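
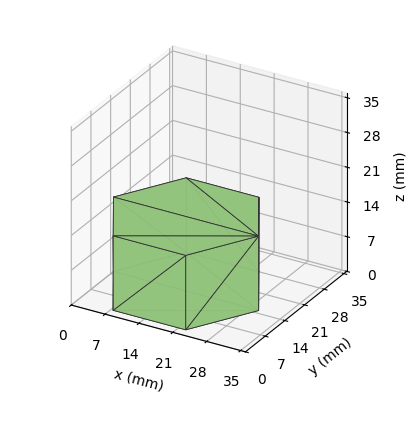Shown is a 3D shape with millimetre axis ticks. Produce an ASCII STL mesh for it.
Reading the render: the shape is a regular 6-sided prism (a cylinder approximated with 6 flat sides), circumscribed radius ≈ 15 mm, height ≈ 15 mm (dimensions read to the nearest mm from the axis ticks). For the STL, each face is triangulated and given an outward normal.

solid part
  facet normal 0.0000 0.0000 -1.0000
    outer loop
      vertex 7.500 27.990 0.000
      vertex 22.500 27.990 0.000
      vertex 30.000 15.000 0.000
    endloop
  endfacet
  facet normal 0.0000 0.0000 -1.0000
    outer loop
      vertex 0.000 15.000 0.000
      vertex 7.500 27.990 0.000
      vertex 30.000 15.000 0.000
    endloop
  endfacet
  facet normal 0.0000 0.0000 -1.0000
    outer loop
      vertex 7.500 2.010 0.000
      vertex 0.000 15.000 0.000
      vertex 30.000 15.000 0.000
    endloop
  endfacet
  facet normal 0.0000 0.0000 -1.0000
    outer loop
      vertex 22.500 2.010 0.000
      vertex 7.500 2.010 0.000
      vertex 30.000 15.000 0.000
    endloop
  endfacet
  facet normal 0.0000 0.0000 1.0000
    outer loop
      vertex 30.000 15.000 15.000
      vertex 22.500 27.990 15.000
      vertex 7.500 27.990 15.000
    endloop
  endfacet
  facet normal 0.0000 0.0000 1.0000
    outer loop
      vertex 30.000 15.000 15.000
      vertex 7.500 27.990 15.000
      vertex 0.000 15.000 15.000
    endloop
  endfacet
  facet normal 0.0000 0.0000 1.0000
    outer loop
      vertex 30.000 15.000 15.000
      vertex 0.000 15.000 15.000
      vertex 7.500 2.010 15.000
    endloop
  endfacet
  facet normal 0.0000 0.0000 1.0000
    outer loop
      vertex 30.000 15.000 15.000
      vertex 7.500 2.010 15.000
      vertex 22.500 2.010 15.000
    endloop
  endfacet
  facet normal 0.8660 0.5000 0.0000
    outer loop
      vertex 30.000 15.000 0.000
      vertex 22.500 27.990 0.000
      vertex 22.500 27.990 15.000
    endloop
  endfacet
  facet normal 0.8660 0.5000 0.0000
    outer loop
      vertex 30.000 15.000 0.000
      vertex 22.500 27.990 15.000
      vertex 30.000 15.000 15.000
    endloop
  endfacet
  facet normal 0.0000 1.0000 0.0000
    outer loop
      vertex 22.500 27.990 0.000
      vertex 7.500 27.990 0.000
      vertex 7.500 27.990 15.000
    endloop
  endfacet
  facet normal 0.0000 1.0000 0.0000
    outer loop
      vertex 22.500 27.990 0.000
      vertex 7.500 27.990 15.000
      vertex 22.500 27.990 15.000
    endloop
  endfacet
  facet normal -0.8660 0.5000 0.0000
    outer loop
      vertex 7.500 27.990 0.000
      vertex 0.000 15.000 0.000
      vertex 0.000 15.000 15.000
    endloop
  endfacet
  facet normal -0.8660 0.5000 0.0000
    outer loop
      vertex 7.500 27.990 0.000
      vertex 0.000 15.000 15.000
      vertex 7.500 27.990 15.000
    endloop
  endfacet
  facet normal -0.8660 -0.5000 0.0000
    outer loop
      vertex 0.000 15.000 0.000
      vertex 7.500 2.010 0.000
      vertex 7.500 2.010 15.000
    endloop
  endfacet
  facet normal -0.8660 -0.5000 0.0000
    outer loop
      vertex 0.000 15.000 0.000
      vertex 7.500 2.010 15.000
      vertex 0.000 15.000 15.000
    endloop
  endfacet
  facet normal 0.0000 -1.0000 0.0000
    outer loop
      vertex 7.500 2.010 0.000
      vertex 22.500 2.010 0.000
      vertex 22.500 2.010 15.000
    endloop
  endfacet
  facet normal 0.0000 -1.0000 0.0000
    outer loop
      vertex 7.500 2.010 0.000
      vertex 22.500 2.010 15.000
      vertex 7.500 2.010 15.000
    endloop
  endfacet
  facet normal 0.8660 -0.5000 0.0000
    outer loop
      vertex 22.500 2.010 0.000
      vertex 30.000 15.000 0.000
      vertex 30.000 15.000 15.000
    endloop
  endfacet
  facet normal 0.8660 -0.5000 0.0000
    outer loop
      vertex 22.500 2.010 0.000
      vertex 30.000 15.000 15.000
      vertex 22.500 2.010 15.000
    endloop
  endfacet
endsolid part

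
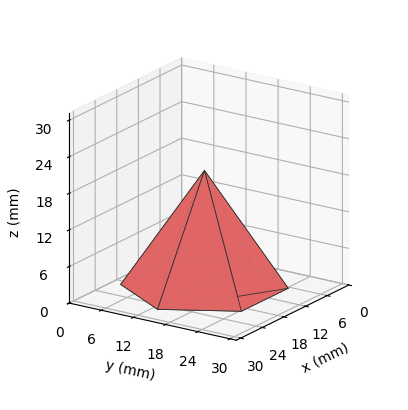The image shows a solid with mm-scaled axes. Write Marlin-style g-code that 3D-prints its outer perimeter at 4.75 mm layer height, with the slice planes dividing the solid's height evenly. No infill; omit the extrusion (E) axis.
Reading the render: the shape is a regular 6-sided pyramid, base circumscribed radius ≈ 13 mm, apex at z ≈ 19 mm (dimensions read to the nearest mm from the axis ticks). For the g-code, the solid's height is divided into equal slices at the stated Δz and each level perimeter traced with G1 moves after a G0 lift.

; perimeter-only toolpath
G21 ; units = mm
G90 ; absolute positioning
G28 ; home
; layer 1
G0 Z4.75
G0 X22.75 Y13.00
G1 X17.88 Y21.45
G1 X8.12 Y21.45
G1 X3.25 Y13.00
G1 X8.12 Y4.55
G1 X17.88 Y4.55
G1 X22.75 Y13.00
; layer 2
G0 Z9.50
G0 X19.50 Y13.00
G1 X16.25 Y18.63
G1 X9.75 Y18.63
G1 X6.50 Y13.00
G1 X9.75 Y7.37
G1 X16.25 Y7.37
G1 X19.50 Y13.00
; layer 3
G0 Z14.25
G0 X16.25 Y13.00
G1 X14.62 Y15.82
G1 X11.38 Y15.82
G1 X9.75 Y13.00
G1 X11.38 Y10.19
G1 X14.62 Y10.19
G1 X16.25 Y13.00
M2 ; end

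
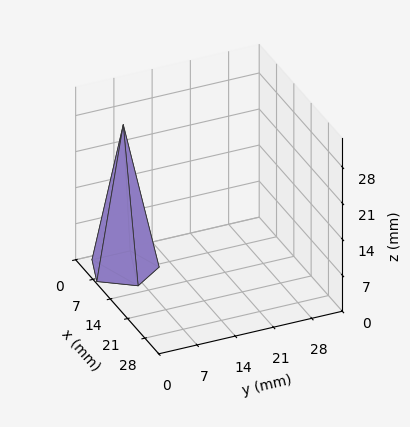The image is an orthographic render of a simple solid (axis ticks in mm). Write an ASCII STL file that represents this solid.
Reading the render: the shape is a regular 5-sided pyramid, base circumscribed radius ≈ 6 mm, apex at z ≈ 28 mm (dimensions read to the nearest mm from the axis ticks). For the STL, each face is triangulated and given an outward normal.

solid part
  facet normal 0.0000 0.0000 -1.0000
    outer loop
      vertex 1.1 9.5 0.0
      vertex 7.9 11.7 0.0
      vertex 12.0 6.0 0.0
    endloop
  endfacet
  facet normal 0.0000 0.0000 -1.0000
    outer loop
      vertex 1.1 2.5 0.0
      vertex 1.1 9.5 0.0
      vertex 12.0 6.0 0.0
    endloop
  endfacet
  facet normal 0.0000 0.0000 -1.0000
    outer loop
      vertex 7.9 0.3 0.0
      vertex 1.1 2.5 0.0
      vertex 12.0 6.0 0.0
    endloop
  endfacet
  facet normal 0.7998 0.5753 0.1714
    outer loop
      vertex 12.0 6.0 0.0
      vertex 7.9 11.7 0.0
      vertex 6.0 6.0 28.0
    endloop
  endfacet
  facet normal -0.3033 0.9376 0.1703
    outer loop
      vertex 7.9 11.7 0.0
      vertex 1.1 9.5 0.0
      vertex 6.0 6.0 28.0
    endloop
  endfacet
  facet normal -0.9850 0.0000 0.1724
    outer loop
      vertex 1.1 9.5 0.0
      vertex 1.1 2.5 0.0
      vertex 6.0 6.0 28.0
    endloop
  endfacet
  facet normal -0.3033 -0.9376 0.1703
    outer loop
      vertex 1.1 2.5 0.0
      vertex 7.9 0.3 0.0
      vertex 6.0 6.0 28.0
    endloop
  endfacet
  facet normal 0.7998 -0.5753 0.1714
    outer loop
      vertex 7.9 0.3 0.0
      vertex 12.0 6.0 0.0
      vertex 6.0 6.0 28.0
    endloop
  endfacet
endsolid part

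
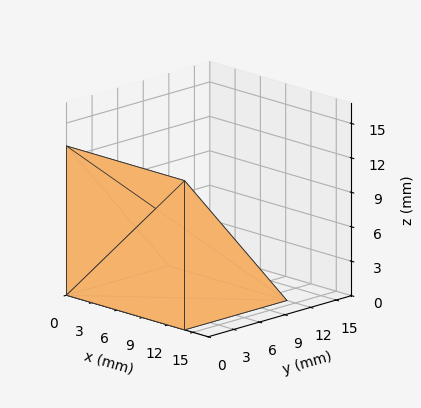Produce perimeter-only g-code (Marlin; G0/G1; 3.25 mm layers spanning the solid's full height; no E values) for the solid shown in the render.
Reading the render: the shape is a wedge (ramp): 14 × 12 mm base, rising to 13 mm along the y=0 edge and sloping linearly to z=0 at y=12 (dimensions read to the nearest mm from the axis ticks). For the g-code, the solid's height is divided into equal slices at the stated Δz and each level perimeter traced with G1 moves after a G0 lift.

; perimeter-only toolpath
G21 ; units = mm
G90 ; absolute positioning
G28 ; home
; layer 1
G0 Z3.25
G0 X0.00 Y0.00
G1 X14.00 Y0.00
G1 X14.00 Y9.00
G1 X0.00 Y9.00
G1 X0.00 Y0.00
; layer 2
G0 Z6.50
G0 X0.00 Y0.00
G1 X14.00 Y0.00
G1 X14.00 Y6.00
G1 X0.00 Y6.00
G1 X0.00 Y0.00
; layer 3
G0 Z9.75
G0 X0.00 Y0.00
G1 X14.00 Y0.00
G1 X14.00 Y3.00
G1 X0.00 Y3.00
G1 X0.00 Y0.00
M2 ; end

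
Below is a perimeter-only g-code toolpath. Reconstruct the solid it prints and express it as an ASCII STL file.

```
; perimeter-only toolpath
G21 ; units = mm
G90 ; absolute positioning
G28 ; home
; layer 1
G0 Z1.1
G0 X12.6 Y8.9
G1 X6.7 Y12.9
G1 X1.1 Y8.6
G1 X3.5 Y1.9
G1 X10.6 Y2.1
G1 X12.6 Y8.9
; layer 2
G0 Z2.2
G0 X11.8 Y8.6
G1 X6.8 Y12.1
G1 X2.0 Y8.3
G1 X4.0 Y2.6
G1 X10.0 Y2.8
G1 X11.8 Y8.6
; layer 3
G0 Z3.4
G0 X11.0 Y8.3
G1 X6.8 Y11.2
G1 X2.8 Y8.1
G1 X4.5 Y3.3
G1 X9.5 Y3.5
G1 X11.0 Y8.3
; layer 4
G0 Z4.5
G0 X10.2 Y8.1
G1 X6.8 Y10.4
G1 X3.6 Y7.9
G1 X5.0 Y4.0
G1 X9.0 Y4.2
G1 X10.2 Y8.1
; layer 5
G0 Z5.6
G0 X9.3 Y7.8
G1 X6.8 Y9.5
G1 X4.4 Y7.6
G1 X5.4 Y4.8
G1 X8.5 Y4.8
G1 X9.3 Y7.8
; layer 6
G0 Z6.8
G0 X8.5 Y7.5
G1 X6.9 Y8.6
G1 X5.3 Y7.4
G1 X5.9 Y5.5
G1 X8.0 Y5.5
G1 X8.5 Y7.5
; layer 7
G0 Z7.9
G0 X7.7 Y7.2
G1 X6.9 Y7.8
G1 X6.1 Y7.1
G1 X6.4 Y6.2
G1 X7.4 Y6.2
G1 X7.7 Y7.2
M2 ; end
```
solid part
  facet normal 0.0000 0.0000 -1.0000
    outer loop
      vertex 0.3 8.8 0.0
      vertex 6.7 13.8 0.0
      vertex 13.4 9.2 0.0
    endloop
  endfacet
  facet normal 0.0000 0.0000 -1.0000
    outer loop
      vertex 3.0 1.2 0.0
      vertex 0.3 8.8 0.0
      vertex 13.4 9.2 0.0
    endloop
  endfacet
  facet normal 0.0000 0.0000 -1.0000
    outer loop
      vertex 11.1 1.4 0.0
      vertex 3.0 1.2 0.0
      vertex 13.4 9.2 0.0
    endloop
  endfacet
  facet normal 0.4812 0.7008 0.5266
    outer loop
      vertex 13.4 9.2 0.0
      vertex 6.7 13.8 0.0
      vertex 6.9 6.9 9.0
    endloop
  endfacet
  facet normal -0.5237 0.6704 0.5256
    outer loop
      vertex 6.7 13.8 0.0
      vertex 0.3 8.8 0.0
      vertex 6.9 6.9 9.0
    endloop
  endfacet
  facet normal -0.8007 -0.2845 0.5272
    outer loop
      vertex 0.3 8.8 0.0
      vertex 3.0 1.2 0.0
      vertex 6.9 6.9 9.0
    endloop
  endfacet
  facet normal 0.0210 -0.8487 0.5284
    outer loop
      vertex 3.0 1.2 0.0
      vertex 11.1 1.4 0.0
      vertex 6.9 6.9 9.0
    endloop
  endfacet
  facet normal 0.8150 -0.2403 0.5272
    outer loop
      vertex 11.1 1.4 0.0
      vertex 13.4 9.2 0.0
      vertex 6.9 6.9 9.0
    endloop
  endfacet
endsolid part

The G0 Z moves step by Δz≈1.1 mm. The G1 loops shrink linearly with z, so the solid tapers from its base footprint up to z≈9. Closing with a flat bottom cap and the tapered top and triangulating gives 8 facets — a regular 5-sided pyramid, base circumscribed radius ≈ 6.9 mm, apex at z ≈ 9 mm.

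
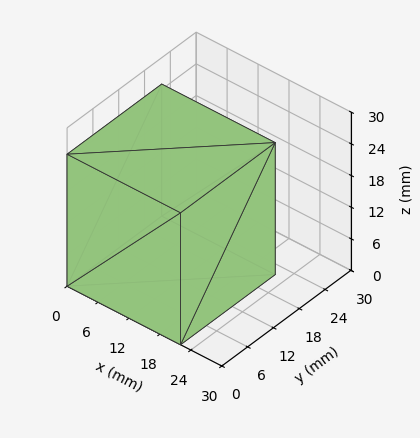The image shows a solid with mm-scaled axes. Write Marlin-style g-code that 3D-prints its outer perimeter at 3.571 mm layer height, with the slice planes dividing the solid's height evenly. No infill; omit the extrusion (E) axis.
Reading the render: the shape is a rectangular box, roughly 22 × 22 mm footprint and 25 mm tall (dimensions read to the nearest mm from the axis ticks). For the g-code, the solid's height is divided into equal slices at the stated Δz and each level perimeter traced with G1 moves after a G0 lift.

; perimeter-only toolpath
G21 ; units = mm
G90 ; absolute positioning
G28 ; home
; layer 1
G0 Z3.571
G0 X0.000 Y0.000
G1 X22.000 Y0.000
G1 X22.000 Y22.000
G1 X0.000 Y22.000
G1 X0.000 Y0.000
; layer 2
G0 Z7.143
G0 X0.000 Y0.000
G1 X22.000 Y0.000
G1 X22.000 Y22.000
G1 X0.000 Y22.000
G1 X0.000 Y0.000
; layer 3
G0 Z10.714
G0 X0.000 Y0.000
G1 X22.000 Y0.000
G1 X22.000 Y22.000
G1 X0.000 Y22.000
G1 X0.000 Y0.000
; layer 4
G0 Z14.286
G0 X0.000 Y0.000
G1 X22.000 Y0.000
G1 X22.000 Y22.000
G1 X0.000 Y22.000
G1 X0.000 Y0.000
; layer 5
G0 Z17.857
G0 X0.000 Y0.000
G1 X22.000 Y0.000
G1 X22.000 Y22.000
G1 X0.000 Y22.000
G1 X0.000 Y0.000
; layer 6
G0 Z21.429
G0 X0.000 Y0.000
G1 X22.000 Y0.000
G1 X22.000 Y22.000
G1 X0.000 Y22.000
G1 X0.000 Y0.000
; layer 7
G0 Z25.000
G0 X0.000 Y0.000
G1 X22.000 Y0.000
G1 X22.000 Y22.000
G1 X0.000 Y22.000
G1 X0.000 Y0.000
M2 ; end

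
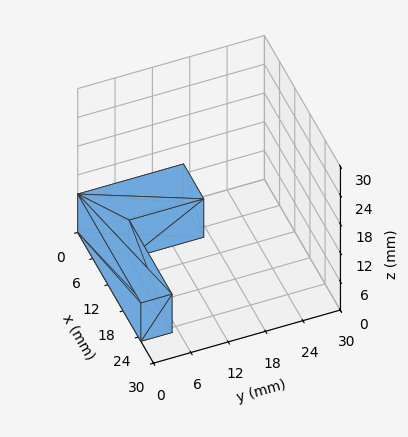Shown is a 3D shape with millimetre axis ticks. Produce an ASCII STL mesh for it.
Reading the render: the shape is an L-shaped prism: outer 25 × 17 mm, arm thicknesses ≈ 5 mm (horizontal) and 8 mm (vertical), extruded 8 mm in z (dimensions read to the nearest mm from the axis ticks). For the STL, each face is triangulated and given an outward normal.

solid part
  facet normal 0.0000 0.0000 -1.0000
    outer loop
      vertex 25.00 5.00 0.00
      vertex 25.00 0.00 0.00
      vertex 0.00 0.00 0.00
    endloop
  endfacet
  facet normal 0.0000 0.0000 -1.0000
    outer loop
      vertex 8.00 5.00 0.00
      vertex 25.00 5.00 0.00
      vertex 0.00 0.00 0.00
    endloop
  endfacet
  facet normal 0.0000 0.0000 -1.0000
    outer loop
      vertex 8.00 17.00 0.00
      vertex 8.00 5.00 0.00
      vertex 0.00 0.00 0.00
    endloop
  endfacet
  facet normal 0.0000 0.0000 -1.0000
    outer loop
      vertex 0.00 17.00 0.00
      vertex 8.00 17.00 0.00
      vertex 0.00 0.00 0.00
    endloop
  endfacet
  facet normal 0.0000 0.0000 1.0000
    outer loop
      vertex 0.00 0.00 8.00
      vertex 25.00 0.00 8.00
      vertex 25.00 5.00 8.00
    endloop
  endfacet
  facet normal 0.0000 0.0000 1.0000
    outer loop
      vertex 0.00 0.00 8.00
      vertex 25.00 5.00 8.00
      vertex 8.00 5.00 8.00
    endloop
  endfacet
  facet normal 0.0000 0.0000 1.0000
    outer loop
      vertex 0.00 0.00 8.00
      vertex 8.00 5.00 8.00
      vertex 8.00 17.00 8.00
    endloop
  endfacet
  facet normal 0.0000 0.0000 1.0000
    outer loop
      vertex 0.00 0.00 8.00
      vertex 8.00 17.00 8.00
      vertex 0.00 17.00 8.00
    endloop
  endfacet
  facet normal 0.0000 -1.0000 0.0000
    outer loop
      vertex 0.00 0.00 0.00
      vertex 25.00 0.00 0.00
      vertex 25.00 0.00 8.00
    endloop
  endfacet
  facet normal 0.0000 -1.0000 0.0000
    outer loop
      vertex 0.00 0.00 0.00
      vertex 25.00 0.00 8.00
      vertex 0.00 0.00 8.00
    endloop
  endfacet
  facet normal 1.0000 0.0000 0.0000
    outer loop
      vertex 25.00 0.00 0.00
      vertex 25.00 5.00 0.00
      vertex 25.00 5.00 8.00
    endloop
  endfacet
  facet normal 1.0000 0.0000 0.0000
    outer loop
      vertex 25.00 0.00 0.00
      vertex 25.00 5.00 8.00
      vertex 25.00 0.00 8.00
    endloop
  endfacet
  facet normal 0.0000 1.0000 0.0000
    outer loop
      vertex 25.00 5.00 0.00
      vertex 8.00 5.00 0.00
      vertex 8.00 5.00 8.00
    endloop
  endfacet
  facet normal 0.0000 1.0000 0.0000
    outer loop
      vertex 25.00 5.00 0.00
      vertex 8.00 5.00 8.00
      vertex 25.00 5.00 8.00
    endloop
  endfacet
  facet normal 1.0000 0.0000 0.0000
    outer loop
      vertex 8.00 5.00 0.00
      vertex 8.00 17.00 0.00
      vertex 8.00 17.00 8.00
    endloop
  endfacet
  facet normal 1.0000 0.0000 0.0000
    outer loop
      vertex 8.00 5.00 0.00
      vertex 8.00 17.00 8.00
      vertex 8.00 5.00 8.00
    endloop
  endfacet
  facet normal 0.0000 1.0000 0.0000
    outer loop
      vertex 8.00 17.00 0.00
      vertex 0.00 17.00 0.00
      vertex 0.00 17.00 8.00
    endloop
  endfacet
  facet normal 0.0000 1.0000 0.0000
    outer loop
      vertex 8.00 17.00 0.00
      vertex 0.00 17.00 8.00
      vertex 8.00 17.00 8.00
    endloop
  endfacet
  facet normal -1.0000 0.0000 0.0000
    outer loop
      vertex 0.00 17.00 0.00
      vertex 0.00 0.00 0.00
      vertex 0.00 0.00 8.00
    endloop
  endfacet
  facet normal -1.0000 0.0000 0.0000
    outer loop
      vertex 0.00 17.00 0.00
      vertex 0.00 0.00 8.00
      vertex 0.00 17.00 8.00
    endloop
  endfacet
endsolid part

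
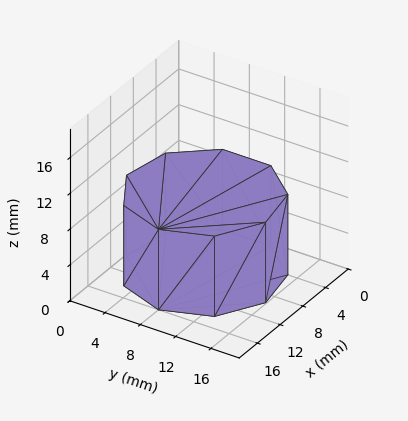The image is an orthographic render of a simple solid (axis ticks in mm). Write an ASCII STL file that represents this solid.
Reading the render: the shape is a regular 9-sided prism (a cylinder approximated with 9 flat sides), circumscribed radius ≈ 8 mm, height ≈ 9 mm (dimensions read to the nearest mm from the axis ticks). For the STL, each face is triangulated and given an outward normal.

solid part
  facet normal 0.0000 0.0000 -1.0000
    outer loop
      vertex 9.39 15.88 0.00
      vertex 14.13 13.14 0.00
      vertex 16.00 8.00 0.00
    endloop
  endfacet
  facet normal 0.0000 0.0000 -1.0000
    outer loop
      vertex 4.00 14.93 0.00
      vertex 9.39 15.88 0.00
      vertex 16.00 8.00 0.00
    endloop
  endfacet
  facet normal 0.0000 0.0000 -1.0000
    outer loop
      vertex 0.48 10.74 0.00
      vertex 4.00 14.93 0.00
      vertex 16.00 8.00 0.00
    endloop
  endfacet
  facet normal 0.0000 0.0000 -1.0000
    outer loop
      vertex 0.48 5.26 0.00
      vertex 0.48 10.74 0.00
      vertex 16.00 8.00 0.00
    endloop
  endfacet
  facet normal 0.0000 0.0000 -1.0000
    outer loop
      vertex 4.00 1.07 0.00
      vertex 0.48 5.26 0.00
      vertex 16.00 8.00 0.00
    endloop
  endfacet
  facet normal 0.0000 0.0000 -1.0000
    outer loop
      vertex 9.39 0.12 0.00
      vertex 4.00 1.07 0.00
      vertex 16.00 8.00 0.00
    endloop
  endfacet
  facet normal 0.0000 0.0000 -1.0000
    outer loop
      vertex 14.13 2.86 0.00
      vertex 9.39 0.12 0.00
      vertex 16.00 8.00 0.00
    endloop
  endfacet
  facet normal 0.0000 0.0000 1.0000
    outer loop
      vertex 16.00 8.00 9.00
      vertex 14.13 13.14 9.00
      vertex 9.39 15.88 9.00
    endloop
  endfacet
  facet normal 0.0000 0.0000 1.0000
    outer loop
      vertex 16.00 8.00 9.00
      vertex 9.39 15.88 9.00
      vertex 4.00 14.93 9.00
    endloop
  endfacet
  facet normal 0.0000 0.0000 1.0000
    outer loop
      vertex 16.00 8.00 9.00
      vertex 4.00 14.93 9.00
      vertex 0.48 10.74 9.00
    endloop
  endfacet
  facet normal 0.0000 0.0000 1.0000
    outer loop
      vertex 16.00 8.00 9.00
      vertex 0.48 10.74 9.00
      vertex 0.48 5.26 9.00
    endloop
  endfacet
  facet normal 0.0000 0.0000 1.0000
    outer loop
      vertex 16.00 8.00 9.00
      vertex 0.48 5.26 9.00
      vertex 4.00 1.07 9.00
    endloop
  endfacet
  facet normal 0.0000 0.0000 1.0000
    outer loop
      vertex 16.00 8.00 9.00
      vertex 4.00 1.07 9.00
      vertex 9.39 0.12 9.00
    endloop
  endfacet
  facet normal 0.0000 0.0000 1.0000
    outer loop
      vertex 16.00 8.00 9.00
      vertex 9.39 0.12 9.00
      vertex 14.13 2.86 9.00
    endloop
  endfacet
  facet normal 0.9397 0.3419 0.0000
    outer loop
      vertex 16.00 8.00 0.00
      vertex 14.13 13.14 0.00
      vertex 14.13 13.14 9.00
    endloop
  endfacet
  facet normal 0.9397 0.3419 0.0000
    outer loop
      vertex 16.00 8.00 0.00
      vertex 14.13 13.14 9.00
      vertex 16.00 8.00 9.00
    endloop
  endfacet
  facet normal 0.5005 0.8658 0.0000
    outer loop
      vertex 14.13 13.14 0.00
      vertex 9.39 15.88 0.00
      vertex 9.39 15.88 9.00
    endloop
  endfacet
  facet normal 0.5005 0.8658 0.0000
    outer loop
      vertex 14.13 13.14 0.00
      vertex 9.39 15.88 9.00
      vertex 14.13 13.14 9.00
    endloop
  endfacet
  facet normal -0.1736 0.9848 0.0000
    outer loop
      vertex 9.39 15.88 0.00
      vertex 4.00 14.93 0.00
      vertex 4.00 14.93 9.00
    endloop
  endfacet
  facet normal -0.1736 0.9848 0.0000
    outer loop
      vertex 9.39 15.88 0.00
      vertex 4.00 14.93 9.00
      vertex 9.39 15.88 9.00
    endloop
  endfacet
  facet normal -0.7657 0.6432 0.0000
    outer loop
      vertex 4.00 14.93 0.00
      vertex 0.48 10.74 0.00
      vertex 0.48 10.74 9.00
    endloop
  endfacet
  facet normal -0.7657 0.6432 0.0000
    outer loop
      vertex 4.00 14.93 0.00
      vertex 0.48 10.74 9.00
      vertex 4.00 14.93 9.00
    endloop
  endfacet
  facet normal -1.0000 0.0000 0.0000
    outer loop
      vertex 0.48 10.74 0.00
      vertex 0.48 5.26 0.00
      vertex 0.48 5.26 9.00
    endloop
  endfacet
  facet normal -1.0000 0.0000 0.0000
    outer loop
      vertex 0.48 10.74 0.00
      vertex 0.48 5.26 9.00
      vertex 0.48 10.74 9.00
    endloop
  endfacet
  facet normal -0.7657 -0.6432 0.0000
    outer loop
      vertex 0.48 5.26 0.00
      vertex 4.00 1.07 0.00
      vertex 4.00 1.07 9.00
    endloop
  endfacet
  facet normal -0.7657 -0.6432 0.0000
    outer loop
      vertex 0.48 5.26 0.00
      vertex 4.00 1.07 9.00
      vertex 0.48 5.26 9.00
    endloop
  endfacet
  facet normal -0.1736 -0.9848 0.0000
    outer loop
      vertex 4.00 1.07 0.00
      vertex 9.39 0.12 0.00
      vertex 9.39 0.12 9.00
    endloop
  endfacet
  facet normal -0.1736 -0.9848 0.0000
    outer loop
      vertex 4.00 1.07 0.00
      vertex 9.39 0.12 9.00
      vertex 4.00 1.07 9.00
    endloop
  endfacet
  facet normal 0.5005 -0.8658 0.0000
    outer loop
      vertex 9.39 0.12 0.00
      vertex 14.13 2.86 0.00
      vertex 14.13 2.86 9.00
    endloop
  endfacet
  facet normal 0.5005 -0.8658 0.0000
    outer loop
      vertex 9.39 0.12 0.00
      vertex 14.13 2.86 9.00
      vertex 9.39 0.12 9.00
    endloop
  endfacet
  facet normal 0.9397 -0.3419 0.0000
    outer loop
      vertex 14.13 2.86 0.00
      vertex 16.00 8.00 0.00
      vertex 16.00 8.00 9.00
    endloop
  endfacet
  facet normal 0.9397 -0.3419 0.0000
    outer loop
      vertex 14.13 2.86 0.00
      vertex 16.00 8.00 9.00
      vertex 14.13 2.86 9.00
    endloop
  endfacet
endsolid part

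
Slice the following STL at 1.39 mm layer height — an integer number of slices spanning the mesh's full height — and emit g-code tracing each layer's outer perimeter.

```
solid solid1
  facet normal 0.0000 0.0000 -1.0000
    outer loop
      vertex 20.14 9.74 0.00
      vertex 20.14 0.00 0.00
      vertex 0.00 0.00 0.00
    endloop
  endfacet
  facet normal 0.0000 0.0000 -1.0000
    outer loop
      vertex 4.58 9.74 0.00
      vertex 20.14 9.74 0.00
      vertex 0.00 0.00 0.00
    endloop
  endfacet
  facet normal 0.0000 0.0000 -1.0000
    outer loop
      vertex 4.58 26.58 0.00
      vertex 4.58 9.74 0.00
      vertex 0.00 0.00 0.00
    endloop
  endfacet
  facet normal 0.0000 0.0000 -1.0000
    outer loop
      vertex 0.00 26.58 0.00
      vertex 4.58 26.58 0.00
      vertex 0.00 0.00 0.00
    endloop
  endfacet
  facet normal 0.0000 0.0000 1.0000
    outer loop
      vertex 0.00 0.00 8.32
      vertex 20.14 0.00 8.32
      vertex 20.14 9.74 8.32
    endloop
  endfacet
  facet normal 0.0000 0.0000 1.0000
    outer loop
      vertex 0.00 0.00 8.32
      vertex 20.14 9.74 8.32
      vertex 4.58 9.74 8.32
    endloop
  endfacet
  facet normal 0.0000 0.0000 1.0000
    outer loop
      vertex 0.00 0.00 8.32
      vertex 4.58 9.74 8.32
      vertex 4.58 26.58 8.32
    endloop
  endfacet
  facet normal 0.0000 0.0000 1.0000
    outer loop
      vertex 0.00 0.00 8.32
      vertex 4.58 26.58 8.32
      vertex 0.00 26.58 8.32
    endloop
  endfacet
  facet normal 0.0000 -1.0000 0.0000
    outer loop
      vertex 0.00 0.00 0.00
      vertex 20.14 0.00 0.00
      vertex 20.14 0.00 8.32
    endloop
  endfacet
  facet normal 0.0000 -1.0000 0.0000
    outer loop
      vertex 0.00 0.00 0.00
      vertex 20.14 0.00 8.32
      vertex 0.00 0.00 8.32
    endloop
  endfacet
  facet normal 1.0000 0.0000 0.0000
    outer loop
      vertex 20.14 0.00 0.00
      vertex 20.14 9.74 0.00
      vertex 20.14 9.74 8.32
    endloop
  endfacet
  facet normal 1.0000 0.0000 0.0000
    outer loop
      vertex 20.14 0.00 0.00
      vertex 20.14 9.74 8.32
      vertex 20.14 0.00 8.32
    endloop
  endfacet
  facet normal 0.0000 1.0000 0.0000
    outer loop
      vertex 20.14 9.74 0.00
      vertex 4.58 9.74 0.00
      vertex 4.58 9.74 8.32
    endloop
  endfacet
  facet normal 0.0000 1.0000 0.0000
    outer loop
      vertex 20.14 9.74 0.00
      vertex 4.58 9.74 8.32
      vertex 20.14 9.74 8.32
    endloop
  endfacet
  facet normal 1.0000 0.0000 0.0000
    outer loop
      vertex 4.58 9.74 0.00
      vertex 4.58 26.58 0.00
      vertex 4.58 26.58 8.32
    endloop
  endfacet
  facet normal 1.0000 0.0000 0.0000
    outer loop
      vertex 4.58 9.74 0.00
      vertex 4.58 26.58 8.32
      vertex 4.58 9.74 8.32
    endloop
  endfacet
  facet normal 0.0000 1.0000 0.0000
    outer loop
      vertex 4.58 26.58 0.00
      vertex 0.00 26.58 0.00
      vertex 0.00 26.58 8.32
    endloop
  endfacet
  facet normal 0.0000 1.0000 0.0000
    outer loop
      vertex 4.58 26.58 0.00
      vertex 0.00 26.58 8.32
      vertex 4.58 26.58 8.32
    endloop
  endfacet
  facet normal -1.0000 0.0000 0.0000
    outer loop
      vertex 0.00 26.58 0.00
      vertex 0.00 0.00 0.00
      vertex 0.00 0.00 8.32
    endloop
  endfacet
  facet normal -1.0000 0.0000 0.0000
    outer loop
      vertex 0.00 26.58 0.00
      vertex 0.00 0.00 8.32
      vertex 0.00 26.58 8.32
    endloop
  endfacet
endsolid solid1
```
; perimeter-only toolpath
G21 ; units = mm
G90 ; absolute positioning
G28 ; home
; layer 1
G0 Z1.39
G0 X0.00 Y0.00
G1 X20.14 Y0.00
G1 X20.14 Y9.74
G1 X4.58 Y9.74
G1 X4.58 Y26.58
G1 X0.00 Y26.58
G1 X0.00 Y0.00
; layer 2
G0 Z2.77
G0 X0.00 Y0.00
G1 X20.14 Y0.00
G1 X20.14 Y9.74
G1 X4.58 Y9.74
G1 X4.58 Y26.58
G1 X0.00 Y26.58
G1 X0.00 Y0.00
; layer 3
G0 Z4.16
G0 X0.00 Y0.00
G1 X20.14 Y0.00
G1 X20.14 Y9.74
G1 X4.58 Y9.74
G1 X4.58 Y26.58
G1 X0.00 Y26.58
G1 X0.00 Y0.00
; layer 4
G0 Z5.55
G0 X0.00 Y0.00
G1 X20.14 Y0.00
G1 X20.14 Y9.74
G1 X4.58 Y9.74
G1 X4.58 Y26.58
G1 X0.00 Y26.58
G1 X0.00 Y0.00
; layer 5
G0 Z6.93
G0 X0.00 Y0.00
G1 X20.14 Y0.00
G1 X20.14 Y9.74
G1 X4.58 Y9.74
G1 X4.58 Y26.58
G1 X0.00 Y26.58
G1 X0.00 Y0.00
; layer 6
G0 Z8.32
G0 X0.00 Y0.00
G1 X20.14 Y0.00
G1 X20.14 Y9.74
G1 X4.58 Y9.74
G1 X4.58 Y26.58
G1 X0.00 Y26.58
G1 X0.00 Y0.00
M2 ; end

The solid is an L-shaped prism: outer 20.1 × 26.6 mm, arm thicknesses ≈ 9.74 mm (horizontal) and 4.58 mm (vertical), extruded 8.32 mm in z. Slicing at Δz = 1.39 mm — 6 equal slices spanning the solid's height, so layer i sits at z = i·h/6 — gives 6 non-empty perimeters. Each is a 6-segment closed polygon; G0 lifts to the layer z and rapids to the start vertex, then G1 traces the edges.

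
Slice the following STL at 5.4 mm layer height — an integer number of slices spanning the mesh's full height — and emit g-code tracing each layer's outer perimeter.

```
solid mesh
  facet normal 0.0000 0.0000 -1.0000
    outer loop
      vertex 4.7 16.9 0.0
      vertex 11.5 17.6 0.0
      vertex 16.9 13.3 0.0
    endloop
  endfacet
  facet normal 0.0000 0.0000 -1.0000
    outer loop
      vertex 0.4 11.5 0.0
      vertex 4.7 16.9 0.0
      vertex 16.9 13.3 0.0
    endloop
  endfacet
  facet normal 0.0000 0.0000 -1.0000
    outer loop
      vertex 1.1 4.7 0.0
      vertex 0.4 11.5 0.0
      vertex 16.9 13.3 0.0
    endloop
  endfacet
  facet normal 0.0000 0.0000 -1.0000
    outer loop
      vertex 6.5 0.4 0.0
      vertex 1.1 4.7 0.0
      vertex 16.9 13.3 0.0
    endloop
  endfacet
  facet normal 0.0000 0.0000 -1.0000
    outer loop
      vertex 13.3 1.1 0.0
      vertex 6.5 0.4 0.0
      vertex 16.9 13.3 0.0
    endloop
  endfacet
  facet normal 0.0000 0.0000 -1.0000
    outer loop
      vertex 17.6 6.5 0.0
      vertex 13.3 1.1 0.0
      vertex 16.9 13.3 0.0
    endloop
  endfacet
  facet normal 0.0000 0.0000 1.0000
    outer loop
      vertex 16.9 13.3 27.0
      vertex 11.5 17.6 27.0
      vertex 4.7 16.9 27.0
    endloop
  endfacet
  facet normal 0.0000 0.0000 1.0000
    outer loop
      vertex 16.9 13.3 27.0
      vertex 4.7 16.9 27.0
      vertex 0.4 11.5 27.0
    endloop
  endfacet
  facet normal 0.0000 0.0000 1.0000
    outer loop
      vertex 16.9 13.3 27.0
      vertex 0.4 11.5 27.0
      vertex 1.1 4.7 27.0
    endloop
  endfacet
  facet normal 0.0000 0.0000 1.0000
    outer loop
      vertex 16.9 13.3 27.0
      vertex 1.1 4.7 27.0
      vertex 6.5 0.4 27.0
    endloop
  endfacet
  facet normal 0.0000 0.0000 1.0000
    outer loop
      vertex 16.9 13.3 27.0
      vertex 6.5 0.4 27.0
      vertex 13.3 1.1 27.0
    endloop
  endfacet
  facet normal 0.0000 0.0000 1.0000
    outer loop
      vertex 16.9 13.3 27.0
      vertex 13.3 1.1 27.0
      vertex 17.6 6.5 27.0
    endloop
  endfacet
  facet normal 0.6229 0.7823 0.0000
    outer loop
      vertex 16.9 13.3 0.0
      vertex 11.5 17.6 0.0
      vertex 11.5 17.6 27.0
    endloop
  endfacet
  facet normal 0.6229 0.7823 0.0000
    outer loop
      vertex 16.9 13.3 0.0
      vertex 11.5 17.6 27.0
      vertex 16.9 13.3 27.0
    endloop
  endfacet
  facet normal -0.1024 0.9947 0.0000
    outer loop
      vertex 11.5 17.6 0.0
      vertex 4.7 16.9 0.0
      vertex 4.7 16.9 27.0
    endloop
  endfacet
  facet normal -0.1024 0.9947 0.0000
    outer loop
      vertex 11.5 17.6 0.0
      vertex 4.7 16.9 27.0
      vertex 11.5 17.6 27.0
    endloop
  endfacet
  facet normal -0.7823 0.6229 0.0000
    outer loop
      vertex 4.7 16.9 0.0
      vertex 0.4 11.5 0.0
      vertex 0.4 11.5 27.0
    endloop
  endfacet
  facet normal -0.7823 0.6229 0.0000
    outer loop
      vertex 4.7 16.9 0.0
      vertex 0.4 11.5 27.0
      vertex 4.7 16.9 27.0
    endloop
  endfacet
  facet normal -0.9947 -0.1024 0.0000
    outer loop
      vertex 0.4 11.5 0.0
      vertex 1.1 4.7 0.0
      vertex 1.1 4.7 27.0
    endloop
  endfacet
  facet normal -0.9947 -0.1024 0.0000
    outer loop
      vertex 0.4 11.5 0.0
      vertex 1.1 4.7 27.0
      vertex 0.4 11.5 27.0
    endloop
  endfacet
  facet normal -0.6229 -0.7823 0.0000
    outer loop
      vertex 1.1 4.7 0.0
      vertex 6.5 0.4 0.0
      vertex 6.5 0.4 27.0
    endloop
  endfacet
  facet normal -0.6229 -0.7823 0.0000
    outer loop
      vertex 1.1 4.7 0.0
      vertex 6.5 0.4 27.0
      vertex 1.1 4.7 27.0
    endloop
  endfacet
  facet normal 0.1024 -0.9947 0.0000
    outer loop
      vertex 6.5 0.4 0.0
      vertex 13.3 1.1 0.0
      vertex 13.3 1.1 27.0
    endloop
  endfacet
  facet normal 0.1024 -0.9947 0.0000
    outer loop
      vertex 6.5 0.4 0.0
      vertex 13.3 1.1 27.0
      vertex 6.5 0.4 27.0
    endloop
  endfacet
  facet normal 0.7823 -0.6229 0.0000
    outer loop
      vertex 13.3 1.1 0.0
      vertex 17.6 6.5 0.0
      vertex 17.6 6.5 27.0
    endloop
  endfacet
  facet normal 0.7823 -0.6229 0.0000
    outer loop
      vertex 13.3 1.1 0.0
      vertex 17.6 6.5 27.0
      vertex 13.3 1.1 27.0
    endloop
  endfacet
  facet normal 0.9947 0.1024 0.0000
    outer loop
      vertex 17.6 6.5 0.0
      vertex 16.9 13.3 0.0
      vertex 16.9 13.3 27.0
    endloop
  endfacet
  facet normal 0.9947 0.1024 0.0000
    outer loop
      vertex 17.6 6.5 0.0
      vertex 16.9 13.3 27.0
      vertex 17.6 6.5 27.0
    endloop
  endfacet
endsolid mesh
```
; perimeter-only toolpath
G21 ; units = mm
G90 ; absolute positioning
G28 ; home
; layer 1
G0 Z5.4
G0 X16.9 Y13.3
G1 X11.5 Y17.6
G1 X4.7 Y16.9
G1 X0.4 Y11.5
G1 X1.1 Y4.7
G1 X6.5 Y0.4
G1 X13.3 Y1.1
G1 X17.6 Y6.5
G1 X16.9 Y13.3
; layer 2
G0 Z10.8
G0 X16.9 Y13.3
G1 X11.5 Y17.6
G1 X4.7 Y16.9
G1 X0.4 Y11.5
G1 X1.1 Y4.7
G1 X6.5 Y0.4
G1 X13.3 Y1.1
G1 X17.6 Y6.5
G1 X16.9 Y13.3
; layer 3
G0 Z16.2
G0 X16.9 Y13.3
G1 X11.5 Y17.6
G1 X4.7 Y16.9
G1 X0.4 Y11.5
G1 X1.1 Y4.7
G1 X6.5 Y0.4
G1 X13.3 Y1.1
G1 X17.6 Y6.5
G1 X16.9 Y13.3
; layer 4
G0 Z21.6
G0 X16.9 Y13.3
G1 X11.5 Y17.6
G1 X4.7 Y16.9
G1 X0.4 Y11.5
G1 X1.1 Y4.7
G1 X6.5 Y0.4
G1 X13.3 Y1.1
G1 X17.6 Y6.5
G1 X16.9 Y13.3
; layer 5
G0 Z27.0
G0 X16.9 Y13.3
G1 X11.5 Y17.6
G1 X4.7 Y16.9
G1 X0.4 Y11.5
G1 X1.1 Y4.7
G1 X6.5 Y0.4
G1 X13.3 Y1.1
G1 X17.6 Y6.5
G1 X16.9 Y13.3
M2 ; end

The solid is a regular 8-sided prism (a cylinder approximated with 8 flat sides), circumscribed radius ≈ 9 mm, height ≈ 27 mm. Slicing at Δz = 5.4 mm — 5 equal slices spanning the solid's height, so layer i sits at z = i·h/5 — gives 5 non-empty perimeters. Each is a 8-segment closed polygon; G0 lifts to the layer z and rapids to the start vertex, then G1 traces the edges.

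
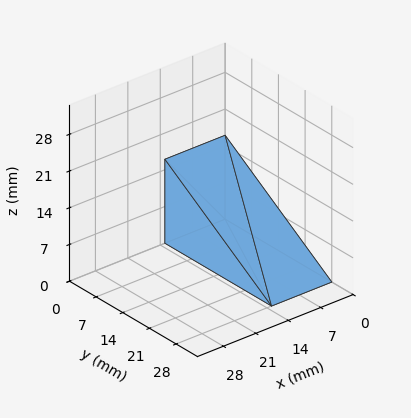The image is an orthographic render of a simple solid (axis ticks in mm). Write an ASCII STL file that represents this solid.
Reading the render: the shape is a wedge (ramp): 13 × 28 mm base, rising to 16 mm along the y=0 edge and sloping linearly to z=0 at y=28 (dimensions read to the nearest mm from the axis ticks). For the STL, each face is triangulated and given an outward normal.

solid part
  facet normal 0.0000 0.0000 -1.0000
    outer loop
      vertex 13.00 28.00 0.00
      vertex 13.00 0.00 0.00
      vertex 0.00 0.00 0.00
    endloop
  endfacet
  facet normal 0.0000 0.0000 -1.0000
    outer loop
      vertex 0.00 28.00 0.00
      vertex 13.00 28.00 0.00
      vertex 0.00 0.00 0.00
    endloop
  endfacet
  facet normal 0.0000 -1.0000 0.0000
    outer loop
      vertex 0.00 0.00 0.00
      vertex 13.00 0.00 0.00
      vertex 13.00 0.00 16.00
    endloop
  endfacet
  facet normal 0.0000 -1.0000 0.0000
    outer loop
      vertex 0.00 0.00 0.00
      vertex 13.00 0.00 16.00
      vertex 0.00 0.00 16.00
    endloop
  endfacet
  facet normal 0.0000 0.4961 0.8682
    outer loop
      vertex 0.00 0.00 16.00
      vertex 13.00 0.00 16.00
      vertex 13.00 28.00 0.00
    endloop
  endfacet
  facet normal 0.0000 0.4961 0.8682
    outer loop
      vertex 0.00 0.00 16.00
      vertex 13.00 28.00 0.00
      vertex 0.00 28.00 0.00
    endloop
  endfacet
  facet normal -1.0000 0.0000 0.0000
    outer loop
      vertex 0.00 0.00 16.00
      vertex 0.00 28.00 0.00
      vertex 0.00 0.00 0.00
    endloop
  endfacet
  facet normal 1.0000 0.0000 0.0000
    outer loop
      vertex 13.00 0.00 0.00
      vertex 13.00 28.00 0.00
      vertex 13.00 0.00 16.00
    endloop
  endfacet
endsolid part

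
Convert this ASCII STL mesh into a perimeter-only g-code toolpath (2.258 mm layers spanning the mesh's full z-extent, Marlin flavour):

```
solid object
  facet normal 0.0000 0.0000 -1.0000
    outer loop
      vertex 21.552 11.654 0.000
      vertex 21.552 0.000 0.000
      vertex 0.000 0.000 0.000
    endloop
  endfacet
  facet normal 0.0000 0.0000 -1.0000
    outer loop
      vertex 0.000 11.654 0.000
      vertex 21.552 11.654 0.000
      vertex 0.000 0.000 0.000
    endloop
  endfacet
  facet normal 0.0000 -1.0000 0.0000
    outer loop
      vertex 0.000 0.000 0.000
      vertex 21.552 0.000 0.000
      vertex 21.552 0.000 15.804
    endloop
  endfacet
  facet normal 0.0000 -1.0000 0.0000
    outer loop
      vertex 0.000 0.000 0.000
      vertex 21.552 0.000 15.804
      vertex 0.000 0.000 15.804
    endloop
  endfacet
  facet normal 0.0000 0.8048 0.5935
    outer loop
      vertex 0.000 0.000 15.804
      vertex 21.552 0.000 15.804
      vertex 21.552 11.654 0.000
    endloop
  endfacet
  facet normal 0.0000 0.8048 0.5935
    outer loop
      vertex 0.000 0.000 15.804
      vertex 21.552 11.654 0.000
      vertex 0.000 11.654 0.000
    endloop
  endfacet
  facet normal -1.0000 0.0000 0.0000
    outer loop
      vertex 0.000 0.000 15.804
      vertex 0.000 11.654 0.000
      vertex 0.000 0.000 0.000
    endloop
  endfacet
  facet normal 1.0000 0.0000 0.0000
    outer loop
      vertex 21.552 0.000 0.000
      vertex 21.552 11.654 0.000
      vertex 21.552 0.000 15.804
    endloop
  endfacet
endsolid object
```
; perimeter-only toolpath
G21 ; units = mm
G90 ; absolute positioning
G28 ; home
; layer 1
G0 Z2.258
G0 X0.000 Y0.000
G1 X21.552 Y0.000
G1 X21.552 Y9.989
G1 X0.000 Y9.989
G1 X0.000 Y0.000
; layer 2
G0 Z4.515
G0 X0.000 Y0.000
G1 X21.552 Y0.000
G1 X21.552 Y8.324
G1 X0.000 Y8.324
G1 X0.000 Y0.000
; layer 3
G0 Z6.773
G0 X0.000 Y0.000
G1 X21.552 Y0.000
G1 X21.552 Y6.659
G1 X0.000 Y6.659
G1 X0.000 Y0.000
; layer 4
G0 Z9.031
G0 X0.000 Y0.000
G1 X21.552 Y0.000
G1 X21.552 Y4.995
G1 X0.000 Y4.995
G1 X0.000 Y0.000
; layer 5
G0 Z11.289
G0 X0.000 Y0.000
G1 X21.552 Y0.000
G1 X21.552 Y3.330
G1 X0.000 Y3.330
G1 X0.000 Y0.000
; layer 6
G0 Z13.546
G0 X0.000 Y0.000
G1 X21.552 Y0.000
G1 X21.552 Y1.665
G1 X0.000 Y1.665
G1 X0.000 Y0.000
M2 ; end

The solid is a wedge (ramp): 21.6 × 11.7 mm base, rising to 15.8 mm along the y=0 edge and sloping linearly to z=0 at y=11.7. Slicing at Δz = 2.258 mm — 7 equal slices spanning the solid's height, so layer i sits at z = i·h/7 — gives 6 non-empty perimeters. Each is a 4-segment closed polygon; G0 lifts to the layer z and rapids to the start vertex, then G1 traces the edges. The cross-section shrinks linearly with z (the slice at the apex is degenerate and omitted).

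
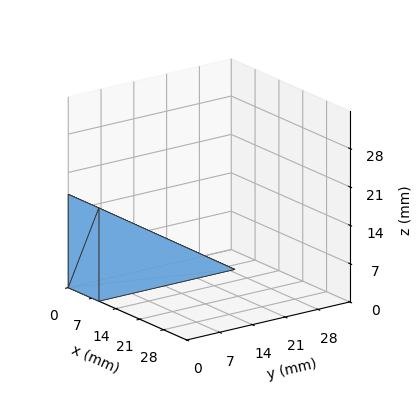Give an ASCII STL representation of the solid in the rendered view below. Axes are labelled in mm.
Reading the render: the shape is a wedge (ramp): 9 × 29 mm base, rising to 17 mm along the y=0 edge and sloping linearly to z=0 at y=29 (dimensions read to the nearest mm from the axis ticks). For the STL, each face is triangulated and given an outward normal.

solid part
  facet normal 0.0000 0.0000 -1.0000
    outer loop
      vertex 9.00 29.00 0.00
      vertex 9.00 0.00 0.00
      vertex 0.00 0.00 0.00
    endloop
  endfacet
  facet normal 0.0000 0.0000 -1.0000
    outer loop
      vertex 0.00 29.00 0.00
      vertex 9.00 29.00 0.00
      vertex 0.00 0.00 0.00
    endloop
  endfacet
  facet normal 0.0000 -1.0000 0.0000
    outer loop
      vertex 0.00 0.00 0.00
      vertex 9.00 0.00 0.00
      vertex 9.00 0.00 17.00
    endloop
  endfacet
  facet normal 0.0000 -1.0000 0.0000
    outer loop
      vertex 0.00 0.00 0.00
      vertex 9.00 0.00 17.00
      vertex 0.00 0.00 17.00
    endloop
  endfacet
  facet normal 0.0000 0.5057 0.8627
    outer loop
      vertex 0.00 0.00 17.00
      vertex 9.00 0.00 17.00
      vertex 9.00 29.00 0.00
    endloop
  endfacet
  facet normal 0.0000 0.5057 0.8627
    outer loop
      vertex 0.00 0.00 17.00
      vertex 9.00 29.00 0.00
      vertex 0.00 29.00 0.00
    endloop
  endfacet
  facet normal -1.0000 0.0000 0.0000
    outer loop
      vertex 0.00 0.00 17.00
      vertex 0.00 29.00 0.00
      vertex 0.00 0.00 0.00
    endloop
  endfacet
  facet normal 1.0000 0.0000 0.0000
    outer loop
      vertex 9.00 0.00 0.00
      vertex 9.00 29.00 0.00
      vertex 9.00 0.00 17.00
    endloop
  endfacet
endsolid part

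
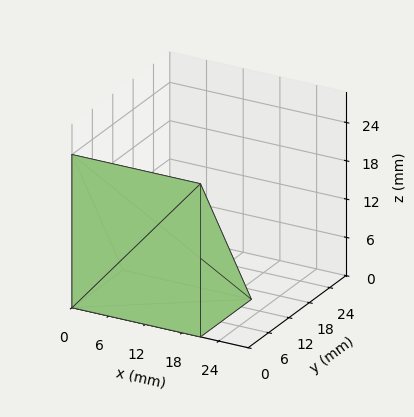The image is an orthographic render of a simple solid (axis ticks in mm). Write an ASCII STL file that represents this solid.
Reading the render: the shape is a wedge (ramp): 21 × 15 mm base, rising to 24 mm along the y=0 edge and sloping linearly to z=0 at y=15 (dimensions read to the nearest mm from the axis ticks). For the STL, each face is triangulated and given an outward normal.

solid part
  facet normal 0.0000 0.0000 -1.0000
    outer loop
      vertex 21.00 15.00 0.00
      vertex 21.00 0.00 0.00
      vertex 0.00 0.00 0.00
    endloop
  endfacet
  facet normal 0.0000 0.0000 -1.0000
    outer loop
      vertex 0.00 15.00 0.00
      vertex 21.00 15.00 0.00
      vertex 0.00 0.00 0.00
    endloop
  endfacet
  facet normal 0.0000 -1.0000 0.0000
    outer loop
      vertex 0.00 0.00 0.00
      vertex 21.00 0.00 0.00
      vertex 21.00 0.00 24.00
    endloop
  endfacet
  facet normal 0.0000 -1.0000 0.0000
    outer loop
      vertex 0.00 0.00 0.00
      vertex 21.00 0.00 24.00
      vertex 0.00 0.00 24.00
    endloop
  endfacet
  facet normal 0.0000 0.8480 0.5300
    outer loop
      vertex 0.00 0.00 24.00
      vertex 21.00 0.00 24.00
      vertex 21.00 15.00 0.00
    endloop
  endfacet
  facet normal 0.0000 0.8480 0.5300
    outer loop
      vertex 0.00 0.00 24.00
      vertex 21.00 15.00 0.00
      vertex 0.00 15.00 0.00
    endloop
  endfacet
  facet normal -1.0000 0.0000 0.0000
    outer loop
      vertex 0.00 0.00 24.00
      vertex 0.00 15.00 0.00
      vertex 0.00 0.00 0.00
    endloop
  endfacet
  facet normal 1.0000 0.0000 0.0000
    outer loop
      vertex 21.00 0.00 0.00
      vertex 21.00 15.00 0.00
      vertex 21.00 0.00 24.00
    endloop
  endfacet
endsolid part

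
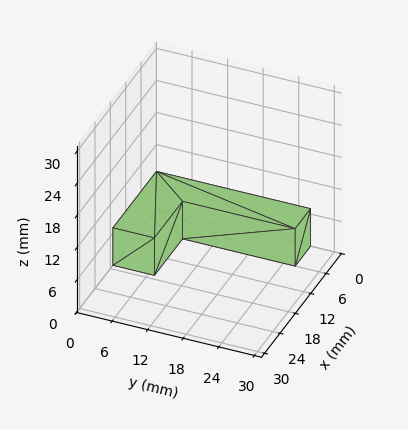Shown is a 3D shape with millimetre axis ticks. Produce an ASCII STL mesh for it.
Reading the render: the shape is an L-shaped prism: outer 17 × 26 mm, arm thicknesses ≈ 7 mm (horizontal) and 6 mm (vertical), extruded 7 mm in z (dimensions read to the nearest mm from the axis ticks). For the STL, each face is triangulated and given an outward normal.

solid part
  facet normal 0.0000 0.0000 -1.0000
    outer loop
      vertex 17.0 7.0 0.0
      vertex 17.0 0.0 0.0
      vertex 0.0 0.0 0.0
    endloop
  endfacet
  facet normal 0.0000 0.0000 -1.0000
    outer loop
      vertex 6.0 7.0 0.0
      vertex 17.0 7.0 0.0
      vertex 0.0 0.0 0.0
    endloop
  endfacet
  facet normal 0.0000 0.0000 -1.0000
    outer loop
      vertex 6.0 26.0 0.0
      vertex 6.0 7.0 0.0
      vertex 0.0 0.0 0.0
    endloop
  endfacet
  facet normal 0.0000 0.0000 -1.0000
    outer loop
      vertex 0.0 26.0 0.0
      vertex 6.0 26.0 0.0
      vertex 0.0 0.0 0.0
    endloop
  endfacet
  facet normal 0.0000 0.0000 1.0000
    outer loop
      vertex 0.0 0.0 7.0
      vertex 17.0 0.0 7.0
      vertex 17.0 7.0 7.0
    endloop
  endfacet
  facet normal 0.0000 0.0000 1.0000
    outer loop
      vertex 0.0 0.0 7.0
      vertex 17.0 7.0 7.0
      vertex 6.0 7.0 7.0
    endloop
  endfacet
  facet normal 0.0000 0.0000 1.0000
    outer loop
      vertex 0.0 0.0 7.0
      vertex 6.0 7.0 7.0
      vertex 6.0 26.0 7.0
    endloop
  endfacet
  facet normal 0.0000 0.0000 1.0000
    outer loop
      vertex 0.0 0.0 7.0
      vertex 6.0 26.0 7.0
      vertex 0.0 26.0 7.0
    endloop
  endfacet
  facet normal 0.0000 -1.0000 0.0000
    outer loop
      vertex 0.0 0.0 0.0
      vertex 17.0 0.0 0.0
      vertex 17.0 0.0 7.0
    endloop
  endfacet
  facet normal 0.0000 -1.0000 0.0000
    outer loop
      vertex 0.0 0.0 0.0
      vertex 17.0 0.0 7.0
      vertex 0.0 0.0 7.0
    endloop
  endfacet
  facet normal 1.0000 0.0000 0.0000
    outer loop
      vertex 17.0 0.0 0.0
      vertex 17.0 7.0 0.0
      vertex 17.0 7.0 7.0
    endloop
  endfacet
  facet normal 1.0000 0.0000 0.0000
    outer loop
      vertex 17.0 0.0 0.0
      vertex 17.0 7.0 7.0
      vertex 17.0 0.0 7.0
    endloop
  endfacet
  facet normal 0.0000 1.0000 0.0000
    outer loop
      vertex 17.0 7.0 0.0
      vertex 6.0 7.0 0.0
      vertex 6.0 7.0 7.0
    endloop
  endfacet
  facet normal 0.0000 1.0000 0.0000
    outer loop
      vertex 17.0 7.0 0.0
      vertex 6.0 7.0 7.0
      vertex 17.0 7.0 7.0
    endloop
  endfacet
  facet normal 1.0000 0.0000 0.0000
    outer loop
      vertex 6.0 7.0 0.0
      vertex 6.0 26.0 0.0
      vertex 6.0 26.0 7.0
    endloop
  endfacet
  facet normal 1.0000 0.0000 0.0000
    outer loop
      vertex 6.0 7.0 0.0
      vertex 6.0 26.0 7.0
      vertex 6.0 7.0 7.0
    endloop
  endfacet
  facet normal 0.0000 1.0000 0.0000
    outer loop
      vertex 6.0 26.0 0.0
      vertex 0.0 26.0 0.0
      vertex 0.0 26.0 7.0
    endloop
  endfacet
  facet normal 0.0000 1.0000 0.0000
    outer loop
      vertex 6.0 26.0 0.0
      vertex 0.0 26.0 7.0
      vertex 6.0 26.0 7.0
    endloop
  endfacet
  facet normal -1.0000 0.0000 0.0000
    outer loop
      vertex 0.0 26.0 0.0
      vertex 0.0 0.0 0.0
      vertex 0.0 0.0 7.0
    endloop
  endfacet
  facet normal -1.0000 0.0000 0.0000
    outer loop
      vertex 0.0 26.0 0.0
      vertex 0.0 0.0 7.0
      vertex 0.0 26.0 7.0
    endloop
  endfacet
endsolid part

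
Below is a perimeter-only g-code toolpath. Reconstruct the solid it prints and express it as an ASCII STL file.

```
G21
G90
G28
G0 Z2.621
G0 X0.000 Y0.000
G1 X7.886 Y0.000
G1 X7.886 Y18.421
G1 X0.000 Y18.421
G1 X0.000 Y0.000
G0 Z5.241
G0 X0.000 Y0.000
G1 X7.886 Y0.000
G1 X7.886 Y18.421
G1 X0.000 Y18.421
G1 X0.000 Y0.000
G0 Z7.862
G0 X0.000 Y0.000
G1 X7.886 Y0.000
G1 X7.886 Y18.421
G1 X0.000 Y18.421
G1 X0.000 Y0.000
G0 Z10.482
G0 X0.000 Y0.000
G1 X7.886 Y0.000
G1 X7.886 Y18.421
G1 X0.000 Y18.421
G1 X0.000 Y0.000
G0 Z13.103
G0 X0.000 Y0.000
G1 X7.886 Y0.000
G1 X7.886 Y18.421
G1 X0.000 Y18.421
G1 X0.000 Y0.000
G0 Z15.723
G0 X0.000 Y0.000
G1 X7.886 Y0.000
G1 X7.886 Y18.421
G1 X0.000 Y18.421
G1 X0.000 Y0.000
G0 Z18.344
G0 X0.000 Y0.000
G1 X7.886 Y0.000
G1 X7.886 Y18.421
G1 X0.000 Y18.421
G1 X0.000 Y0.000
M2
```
solid part
  facet normal 0.0000 0.0000 -1.0000
    outer loop
      vertex 7.886 18.421 0.000
      vertex 7.886 0.000 0.000
      vertex 0.000 0.000 0.000
    endloop
  endfacet
  facet normal 0.0000 0.0000 -1.0000
    outer loop
      vertex 0.000 18.421 0.000
      vertex 7.886 18.421 0.000
      vertex 0.000 0.000 0.000
    endloop
  endfacet
  facet normal 0.0000 0.0000 1.0000
    outer loop
      vertex 0.000 0.000 18.344
      vertex 7.886 0.000 18.344
      vertex 7.886 18.421 18.344
    endloop
  endfacet
  facet normal 0.0000 0.0000 1.0000
    outer loop
      vertex 0.000 0.000 18.344
      vertex 7.886 18.421 18.344
      vertex 0.000 18.421 18.344
    endloop
  endfacet
  facet normal 0.0000 -1.0000 0.0000
    outer loop
      vertex 0.000 0.000 0.000
      vertex 7.886 0.000 0.000
      vertex 7.886 0.000 18.344
    endloop
  endfacet
  facet normal 0.0000 -1.0000 0.0000
    outer loop
      vertex 0.000 0.000 0.000
      vertex 7.886 0.000 18.344
      vertex 0.000 0.000 18.344
    endloop
  endfacet
  facet normal 0.0000 1.0000 0.0000
    outer loop
      vertex 7.886 18.421 18.344
      vertex 7.886 18.421 0.000
      vertex 0.000 18.421 0.000
    endloop
  endfacet
  facet normal 0.0000 1.0000 0.0000
    outer loop
      vertex 0.000 18.421 18.344
      vertex 7.886 18.421 18.344
      vertex 0.000 18.421 0.000
    endloop
  endfacet
  facet normal -1.0000 0.0000 0.0000
    outer loop
      vertex 0.000 18.421 18.344
      vertex 0.000 18.421 0.000
      vertex 0.000 0.000 0.000
    endloop
  endfacet
  facet normal -1.0000 0.0000 0.0000
    outer loop
      vertex 0.000 0.000 18.344
      vertex 0.000 18.421 18.344
      vertex 0.000 0.000 0.000
    endloop
  endfacet
  facet normal 1.0000 0.0000 0.0000
    outer loop
      vertex 7.886 0.000 0.000
      vertex 7.886 18.421 0.000
      vertex 7.886 18.421 18.344
    endloop
  endfacet
  facet normal 1.0000 0.0000 0.0000
    outer loop
      vertex 7.886 0.000 0.000
      vertex 7.886 18.421 18.344
      vertex 7.886 0.000 18.344
    endloop
  endfacet
endsolid part

The G0 Z moves step by Δz≈2.621 mm. Every layer's G1 loop is the same polygon, so the solid is a straight extrusion of it from z=0 to z≈18.3. Closing with flat bottom and top caps and triangulating gives 12 facets — a rectangular box, roughly 7.89 × 18.4 mm footprint and 18.3 mm tall.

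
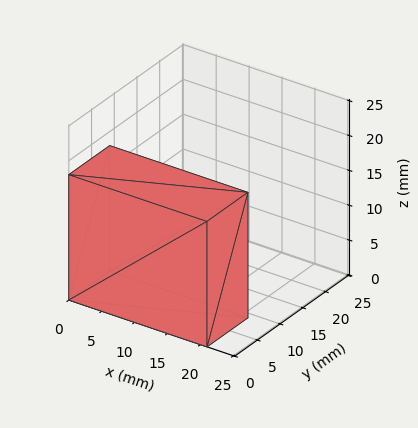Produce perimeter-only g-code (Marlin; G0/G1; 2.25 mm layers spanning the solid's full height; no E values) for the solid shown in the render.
Reading the render: the shape is a rectangular box, roughly 21 × 9 mm footprint and 18 mm tall (dimensions read to the nearest mm from the axis ticks). For the g-code, the solid's height is divided into equal slices at the stated Δz and each level perimeter traced with G1 moves after a G0 lift.

; perimeter-only toolpath
G21 ; units = mm
G90 ; absolute positioning
G28 ; home
; layer 1
G0 Z2.25
G0 X0.00 Y0.00
G1 X21.00 Y0.00
G1 X21.00 Y9.00
G1 X0.00 Y9.00
G1 X0.00 Y0.00
; layer 2
G0 Z4.50
G0 X0.00 Y0.00
G1 X21.00 Y0.00
G1 X21.00 Y9.00
G1 X0.00 Y9.00
G1 X0.00 Y0.00
; layer 3
G0 Z6.75
G0 X0.00 Y0.00
G1 X21.00 Y0.00
G1 X21.00 Y9.00
G1 X0.00 Y9.00
G1 X0.00 Y0.00
; layer 4
G0 Z9.00
G0 X0.00 Y0.00
G1 X21.00 Y0.00
G1 X21.00 Y9.00
G1 X0.00 Y9.00
G1 X0.00 Y0.00
; layer 5
G0 Z11.25
G0 X0.00 Y0.00
G1 X21.00 Y0.00
G1 X21.00 Y9.00
G1 X0.00 Y9.00
G1 X0.00 Y0.00
; layer 6
G0 Z13.50
G0 X0.00 Y0.00
G1 X21.00 Y0.00
G1 X21.00 Y9.00
G1 X0.00 Y9.00
G1 X0.00 Y0.00
; layer 7
G0 Z15.75
G0 X0.00 Y0.00
G1 X21.00 Y0.00
G1 X21.00 Y9.00
G1 X0.00 Y9.00
G1 X0.00 Y0.00
; layer 8
G0 Z18.00
G0 X0.00 Y0.00
G1 X21.00 Y0.00
G1 X21.00 Y9.00
G1 X0.00 Y9.00
G1 X0.00 Y0.00
M2 ; end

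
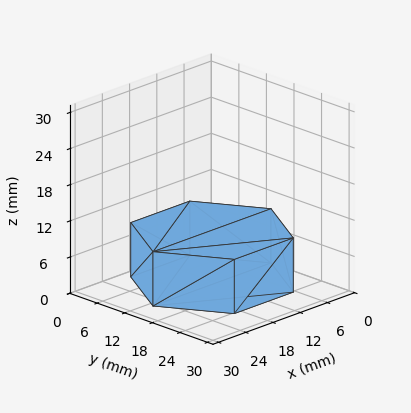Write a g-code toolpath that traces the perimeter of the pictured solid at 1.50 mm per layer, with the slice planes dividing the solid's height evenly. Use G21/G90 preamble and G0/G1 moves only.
Reading the render: the shape is a regular 6-sided prism (a cylinder approximated with 6 flat sides), circumscribed radius ≈ 13 mm, height ≈ 9 mm (dimensions read to the nearest mm from the axis ticks). For the g-code, the solid's height is divided into equal slices at the stated Δz and each level perimeter traced with G1 moves after a G0 lift.

; perimeter-only toolpath
G21 ; units = mm
G90 ; absolute positioning
G28 ; home
; layer 1
G0 Z1.50
G0 X26.00 Y13.00
G1 X19.50 Y24.26
G1 X6.50 Y24.26
G1 X0.00 Y13.00
G1 X6.50 Y1.74
G1 X19.50 Y1.74
G1 X26.00 Y13.00
; layer 2
G0 Z3.00
G0 X26.00 Y13.00
G1 X19.50 Y24.26
G1 X6.50 Y24.26
G1 X0.00 Y13.00
G1 X6.50 Y1.74
G1 X19.50 Y1.74
G1 X26.00 Y13.00
; layer 3
G0 Z4.50
G0 X26.00 Y13.00
G1 X19.50 Y24.26
G1 X6.50 Y24.26
G1 X0.00 Y13.00
G1 X6.50 Y1.74
G1 X19.50 Y1.74
G1 X26.00 Y13.00
; layer 4
G0 Z6.00
G0 X26.00 Y13.00
G1 X19.50 Y24.26
G1 X6.50 Y24.26
G1 X0.00 Y13.00
G1 X6.50 Y1.74
G1 X19.50 Y1.74
G1 X26.00 Y13.00
; layer 5
G0 Z7.50
G0 X26.00 Y13.00
G1 X19.50 Y24.26
G1 X6.50 Y24.26
G1 X0.00 Y13.00
G1 X6.50 Y1.74
G1 X19.50 Y1.74
G1 X26.00 Y13.00
; layer 6
G0 Z9.00
G0 X26.00 Y13.00
G1 X19.50 Y24.26
G1 X6.50 Y24.26
G1 X0.00 Y13.00
G1 X6.50 Y1.74
G1 X19.50 Y1.74
G1 X26.00 Y13.00
M2 ; end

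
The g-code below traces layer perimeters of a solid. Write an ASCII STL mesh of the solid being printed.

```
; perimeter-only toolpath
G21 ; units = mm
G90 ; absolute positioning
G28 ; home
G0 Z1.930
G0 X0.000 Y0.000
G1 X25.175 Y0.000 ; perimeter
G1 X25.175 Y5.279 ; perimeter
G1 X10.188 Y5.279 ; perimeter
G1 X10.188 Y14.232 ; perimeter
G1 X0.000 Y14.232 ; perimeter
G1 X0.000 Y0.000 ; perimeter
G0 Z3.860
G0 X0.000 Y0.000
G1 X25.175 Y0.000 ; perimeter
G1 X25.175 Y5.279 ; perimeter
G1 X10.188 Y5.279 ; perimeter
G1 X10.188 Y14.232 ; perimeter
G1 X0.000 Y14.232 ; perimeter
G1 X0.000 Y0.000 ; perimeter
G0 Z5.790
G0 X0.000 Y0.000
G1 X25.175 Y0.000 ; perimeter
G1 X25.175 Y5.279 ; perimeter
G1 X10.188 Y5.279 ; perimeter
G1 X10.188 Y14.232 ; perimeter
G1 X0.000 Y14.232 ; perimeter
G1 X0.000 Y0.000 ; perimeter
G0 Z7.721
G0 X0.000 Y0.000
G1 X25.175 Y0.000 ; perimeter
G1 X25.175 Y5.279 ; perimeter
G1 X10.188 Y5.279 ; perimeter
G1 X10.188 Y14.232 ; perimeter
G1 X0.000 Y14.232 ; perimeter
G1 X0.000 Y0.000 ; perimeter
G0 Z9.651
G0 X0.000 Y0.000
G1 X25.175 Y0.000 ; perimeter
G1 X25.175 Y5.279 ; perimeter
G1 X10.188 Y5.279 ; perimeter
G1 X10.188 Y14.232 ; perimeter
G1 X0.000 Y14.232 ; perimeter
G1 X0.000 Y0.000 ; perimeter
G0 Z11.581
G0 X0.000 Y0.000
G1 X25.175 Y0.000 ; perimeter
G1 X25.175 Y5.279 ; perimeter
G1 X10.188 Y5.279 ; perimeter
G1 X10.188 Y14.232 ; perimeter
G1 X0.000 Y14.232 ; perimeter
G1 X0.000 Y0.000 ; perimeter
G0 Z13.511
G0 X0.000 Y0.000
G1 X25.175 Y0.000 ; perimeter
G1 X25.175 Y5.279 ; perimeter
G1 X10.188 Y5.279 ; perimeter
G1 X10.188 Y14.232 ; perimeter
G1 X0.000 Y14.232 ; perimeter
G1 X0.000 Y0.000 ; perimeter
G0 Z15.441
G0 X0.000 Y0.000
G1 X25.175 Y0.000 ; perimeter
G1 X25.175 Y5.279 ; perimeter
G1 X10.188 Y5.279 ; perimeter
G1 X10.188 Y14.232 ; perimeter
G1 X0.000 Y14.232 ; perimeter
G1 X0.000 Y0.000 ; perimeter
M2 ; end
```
solid part
  facet normal 0.0000 0.0000 -1.0000
    outer loop
      vertex 25.175 5.279 0.000
      vertex 25.175 0.000 0.000
      vertex 0.000 0.000 0.000
    endloop
  endfacet
  facet normal 0.0000 0.0000 -1.0000
    outer loop
      vertex 10.188 5.279 0.000
      vertex 25.175 5.279 0.000
      vertex 0.000 0.000 0.000
    endloop
  endfacet
  facet normal 0.0000 0.0000 -1.0000
    outer loop
      vertex 10.188 14.232 0.000
      vertex 10.188 5.279 0.000
      vertex 0.000 0.000 0.000
    endloop
  endfacet
  facet normal 0.0000 0.0000 -1.0000
    outer loop
      vertex 0.000 14.232 0.000
      vertex 10.188 14.232 0.000
      vertex 0.000 0.000 0.000
    endloop
  endfacet
  facet normal 0.0000 0.0000 1.0000
    outer loop
      vertex 0.000 0.000 15.441
      vertex 25.175 0.000 15.441
      vertex 25.175 5.279 15.441
    endloop
  endfacet
  facet normal 0.0000 0.0000 1.0000
    outer loop
      vertex 0.000 0.000 15.441
      vertex 25.175 5.279 15.441
      vertex 10.188 5.279 15.441
    endloop
  endfacet
  facet normal 0.0000 0.0000 1.0000
    outer loop
      vertex 0.000 0.000 15.441
      vertex 10.188 5.279 15.441
      vertex 10.188 14.232 15.441
    endloop
  endfacet
  facet normal 0.0000 0.0000 1.0000
    outer loop
      vertex 0.000 0.000 15.441
      vertex 10.188 14.232 15.441
      vertex 0.000 14.232 15.441
    endloop
  endfacet
  facet normal 0.0000 -1.0000 0.0000
    outer loop
      vertex 0.000 0.000 0.000
      vertex 25.175 0.000 0.000
      vertex 25.175 0.000 15.441
    endloop
  endfacet
  facet normal 0.0000 -1.0000 0.0000
    outer loop
      vertex 0.000 0.000 0.000
      vertex 25.175 0.000 15.441
      vertex 0.000 0.000 15.441
    endloop
  endfacet
  facet normal 1.0000 0.0000 0.0000
    outer loop
      vertex 25.175 0.000 0.000
      vertex 25.175 5.279 0.000
      vertex 25.175 5.279 15.441
    endloop
  endfacet
  facet normal 1.0000 0.0000 0.0000
    outer loop
      vertex 25.175 0.000 0.000
      vertex 25.175 5.279 15.441
      vertex 25.175 0.000 15.441
    endloop
  endfacet
  facet normal 0.0000 1.0000 0.0000
    outer loop
      vertex 25.175 5.279 0.000
      vertex 10.188 5.279 0.000
      vertex 10.188 5.279 15.441
    endloop
  endfacet
  facet normal 0.0000 1.0000 0.0000
    outer loop
      vertex 25.175 5.279 0.000
      vertex 10.188 5.279 15.441
      vertex 25.175 5.279 15.441
    endloop
  endfacet
  facet normal 1.0000 0.0000 0.0000
    outer loop
      vertex 10.188 5.279 0.000
      vertex 10.188 14.232 0.000
      vertex 10.188 14.232 15.441
    endloop
  endfacet
  facet normal 1.0000 0.0000 0.0000
    outer loop
      vertex 10.188 5.279 0.000
      vertex 10.188 14.232 15.441
      vertex 10.188 5.279 15.441
    endloop
  endfacet
  facet normal 0.0000 1.0000 0.0000
    outer loop
      vertex 10.188 14.232 0.000
      vertex 0.000 14.232 0.000
      vertex 0.000 14.232 15.441
    endloop
  endfacet
  facet normal 0.0000 1.0000 0.0000
    outer loop
      vertex 10.188 14.232 0.000
      vertex 0.000 14.232 15.441
      vertex 10.188 14.232 15.441
    endloop
  endfacet
  facet normal -1.0000 0.0000 0.0000
    outer loop
      vertex 0.000 14.232 0.000
      vertex 0.000 0.000 0.000
      vertex 0.000 0.000 15.441
    endloop
  endfacet
  facet normal -1.0000 0.0000 0.0000
    outer loop
      vertex 0.000 14.232 0.000
      vertex 0.000 0.000 15.441
      vertex 0.000 14.232 15.441
    endloop
  endfacet
endsolid part

The G0 Z moves step by Δz≈1.930 mm. Every layer's G1 loop is the same polygon, so the solid is a straight extrusion of it from z=0 to z≈15.4. Closing with flat bottom and top caps and triangulating gives 20 facets — an L-shaped prism: outer 25.2 × 14.2 mm, arm thicknesses ≈ 5.28 mm (horizontal) and 10.2 mm (vertical), extruded 15.4 mm in z.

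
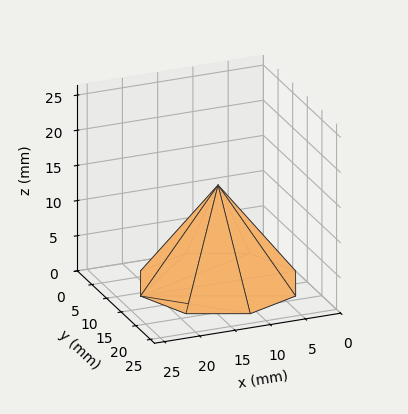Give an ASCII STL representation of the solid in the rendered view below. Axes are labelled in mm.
Reading the render: the shape is a regular 8-sided pyramid, base circumscribed radius ≈ 11 mm, apex at z ≈ 14 mm (dimensions read to the nearest mm from the axis ticks). For the STL, each face is triangulated and given an outward normal.

solid part
  facet normal 0.0000 0.0000 -1.0000
    outer loop
      vertex 11.00 22.00 0.00
      vertex 18.78 18.78 0.00
      vertex 22.00 11.00 0.00
    endloop
  endfacet
  facet normal 0.0000 0.0000 -1.0000
    outer loop
      vertex 3.22 18.78 0.00
      vertex 11.00 22.00 0.00
      vertex 22.00 11.00 0.00
    endloop
  endfacet
  facet normal 0.0000 0.0000 -1.0000
    outer loop
      vertex 0.00 11.00 0.00
      vertex 3.22 18.78 0.00
      vertex 22.00 11.00 0.00
    endloop
  endfacet
  facet normal 0.0000 0.0000 -1.0000
    outer loop
      vertex 3.22 3.22 0.00
      vertex 0.00 11.00 0.00
      vertex 22.00 11.00 0.00
    endloop
  endfacet
  facet normal 0.0000 0.0000 -1.0000
    outer loop
      vertex 11.00 0.00 0.00
      vertex 3.22 3.22 0.00
      vertex 22.00 11.00 0.00
    endloop
  endfacet
  facet normal 0.0000 0.0000 -1.0000
    outer loop
      vertex 18.78 3.22 0.00
      vertex 11.00 0.00 0.00
      vertex 22.00 11.00 0.00
    endloop
  endfacet
  facet normal 0.7477 0.3095 0.5875
    outer loop
      vertex 22.00 11.00 0.00
      vertex 18.78 18.78 0.00
      vertex 11.00 11.00 14.00
    endloop
  endfacet
  facet normal 0.3095 0.7477 0.5875
    outer loop
      vertex 18.78 18.78 0.00
      vertex 11.00 22.00 0.00
      vertex 11.00 11.00 14.00
    endloop
  endfacet
  facet normal -0.3095 0.7477 0.5875
    outer loop
      vertex 11.00 22.00 0.00
      vertex 3.22 18.78 0.00
      vertex 11.00 11.00 14.00
    endloop
  endfacet
  facet normal -0.7477 0.3095 0.5875
    outer loop
      vertex 3.22 18.78 0.00
      vertex 0.00 11.00 0.00
      vertex 11.00 11.00 14.00
    endloop
  endfacet
  facet normal -0.7477 -0.3095 0.5875
    outer loop
      vertex 0.00 11.00 0.00
      vertex 3.22 3.22 0.00
      vertex 11.00 11.00 14.00
    endloop
  endfacet
  facet normal -0.3095 -0.7477 0.5875
    outer loop
      vertex 3.22 3.22 0.00
      vertex 11.00 0.00 0.00
      vertex 11.00 11.00 14.00
    endloop
  endfacet
  facet normal 0.3095 -0.7477 0.5875
    outer loop
      vertex 11.00 0.00 0.00
      vertex 18.78 3.22 0.00
      vertex 11.00 11.00 14.00
    endloop
  endfacet
  facet normal 0.7477 -0.3095 0.5875
    outer loop
      vertex 18.78 3.22 0.00
      vertex 22.00 11.00 0.00
      vertex 11.00 11.00 14.00
    endloop
  endfacet
endsolid part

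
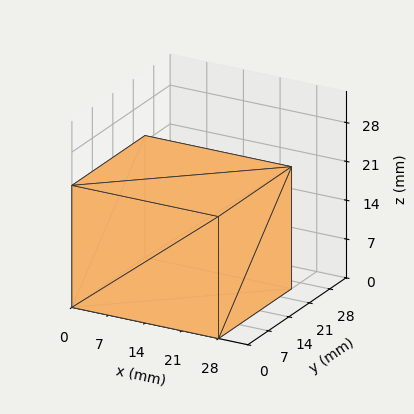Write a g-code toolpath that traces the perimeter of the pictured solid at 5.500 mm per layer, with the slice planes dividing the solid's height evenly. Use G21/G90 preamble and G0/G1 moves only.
Reading the render: the shape is a rectangular box, roughly 28 × 25 mm footprint and 22 mm tall (dimensions read to the nearest mm from the axis ticks). For the g-code, the solid's height is divided into equal slices at the stated Δz and each level perimeter traced with G1 moves after a G0 lift.

; perimeter-only toolpath
G21 ; units = mm
G90 ; absolute positioning
G28 ; home
; layer 1
G0 Z5.500
G0 X0.000 Y0.000
G1 X28.000 Y0.000
G1 X28.000 Y25.000
G1 X0.000 Y25.000
G1 X0.000 Y0.000
; layer 2
G0 Z11.000
G0 X0.000 Y0.000
G1 X28.000 Y0.000
G1 X28.000 Y25.000
G1 X0.000 Y25.000
G1 X0.000 Y0.000
; layer 3
G0 Z16.500
G0 X0.000 Y0.000
G1 X28.000 Y0.000
G1 X28.000 Y25.000
G1 X0.000 Y25.000
G1 X0.000 Y0.000
; layer 4
G0 Z22.000
G0 X0.000 Y0.000
G1 X28.000 Y0.000
G1 X28.000 Y25.000
G1 X0.000 Y25.000
G1 X0.000 Y0.000
M2 ; end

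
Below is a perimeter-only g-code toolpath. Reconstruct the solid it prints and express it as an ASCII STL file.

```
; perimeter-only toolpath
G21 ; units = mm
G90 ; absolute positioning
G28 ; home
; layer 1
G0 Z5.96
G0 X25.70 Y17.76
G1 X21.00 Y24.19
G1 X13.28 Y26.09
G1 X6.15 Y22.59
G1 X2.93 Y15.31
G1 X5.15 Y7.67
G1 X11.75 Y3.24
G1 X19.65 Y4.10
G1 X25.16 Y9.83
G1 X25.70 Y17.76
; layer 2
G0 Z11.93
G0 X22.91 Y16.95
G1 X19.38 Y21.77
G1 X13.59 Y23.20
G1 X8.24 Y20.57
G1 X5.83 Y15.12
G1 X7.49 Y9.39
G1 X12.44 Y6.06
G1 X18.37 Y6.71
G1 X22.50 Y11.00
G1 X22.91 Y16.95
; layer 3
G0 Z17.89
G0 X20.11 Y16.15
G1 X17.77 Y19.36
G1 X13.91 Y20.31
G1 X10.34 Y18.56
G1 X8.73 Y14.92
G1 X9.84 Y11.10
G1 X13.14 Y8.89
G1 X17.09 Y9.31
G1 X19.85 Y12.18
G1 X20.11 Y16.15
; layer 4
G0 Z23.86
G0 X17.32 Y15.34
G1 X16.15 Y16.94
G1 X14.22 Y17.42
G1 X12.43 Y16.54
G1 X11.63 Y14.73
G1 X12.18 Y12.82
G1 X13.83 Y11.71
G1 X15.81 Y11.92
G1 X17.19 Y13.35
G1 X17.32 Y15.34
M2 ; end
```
solid part
  facet normal 0.0000 0.0000 -1.0000
    outer loop
      vertex 12.97 28.98 0.00
      vertex 22.62 26.60 0.00
      vertex 28.49 18.57 0.00
    endloop
  endfacet
  facet normal 0.0000 0.0000 -1.0000
    outer loop
      vertex 4.05 24.60 0.00
      vertex 12.97 28.98 0.00
      vertex 28.49 18.57 0.00
    endloop
  endfacet
  facet normal 0.0000 0.0000 -1.0000
    outer loop
      vertex 0.03 15.51 0.00
      vertex 4.05 24.60 0.00
      vertex 28.49 18.57 0.00
    endloop
  endfacet
  facet normal 0.0000 0.0000 -1.0000
    outer loop
      vertex 2.80 5.96 0.00
      vertex 0.03 15.51 0.00
      vertex 28.49 18.57 0.00
    endloop
  endfacet
  facet normal 0.0000 0.0000 -1.0000
    outer loop
      vertex 11.05 0.42 0.00
      vertex 2.80 5.96 0.00
      vertex 28.49 18.57 0.00
    endloop
  endfacet
  facet normal 0.0000 0.0000 -1.0000
    outer loop
      vertex 20.93 1.49 0.00
      vertex 11.05 0.42 0.00
      vertex 28.49 18.57 0.00
    endloop
  endfacet
  facet normal 0.0000 0.0000 -1.0000
    outer loop
      vertex 27.82 8.65 0.00
      vertex 20.93 1.49 0.00
      vertex 28.49 18.57 0.00
    endloop
  endfacet
  facet normal 0.7340 0.5366 0.4163
    outer loop
      vertex 28.49 18.57 0.00
      vertex 22.62 26.60 0.00
      vertex 14.53 14.53 29.82
    endloop
  endfacet
  facet normal 0.2177 0.8827 0.4164
    outer loop
      vertex 22.62 26.60 0.00
      vertex 12.97 28.98 0.00
      vertex 14.53 14.53 29.82
    endloop
  endfacet
  facet normal -0.4007 0.8161 0.4164
    outer loop
      vertex 12.97 28.98 0.00
      vertex 4.05 24.60 0.00
      vertex 14.53 14.53 29.82
    endloop
  endfacet
  facet normal -0.8315 0.3677 0.4164
    outer loop
      vertex 4.05 24.60 0.00
      vertex 0.03 15.51 0.00
      vertex 14.53 14.53 29.82
    endloop
  endfacet
  facet normal -0.8732 -0.2533 0.4163
    outer loop
      vertex 0.03 15.51 0.00
      vertex 2.80 5.96 0.00
      vertex 14.53 14.53 29.82
    endloop
  endfacet
  facet normal -0.5069 -0.7548 0.4163
    outer loop
      vertex 2.80 5.96 0.00
      vertex 11.05 0.42 0.00
      vertex 14.53 14.53 29.82
    endloop
  endfacet
  facet normal 0.0979 -0.9039 0.4163
    outer loop
      vertex 11.05 0.42 0.00
      vertex 20.93 1.49 0.00
      vertex 14.53 14.53 29.82
    endloop
  endfacet
  facet normal 0.6552 -0.6304 0.4163
    outer loop
      vertex 20.93 1.49 0.00
      vertex 27.82 8.65 0.00
      vertex 14.53 14.53 29.82
    endloop
  endfacet
  facet normal 0.9071 -0.0613 0.4164
    outer loop
      vertex 27.82 8.65 0.00
      vertex 28.49 18.57 0.00
      vertex 14.53 14.53 29.82
    endloop
  endfacet
endsolid part

The G0 Z moves step by Δz≈5.96 mm. The G1 loops shrink linearly with z, so the solid tapers from its base footprint up to z≈29.8. Closing with a flat bottom cap and the tapered top and triangulating gives 16 facets — a regular 9-sided pyramid, base circumscribed radius ≈ 14.5 mm, apex at z ≈ 29.8 mm.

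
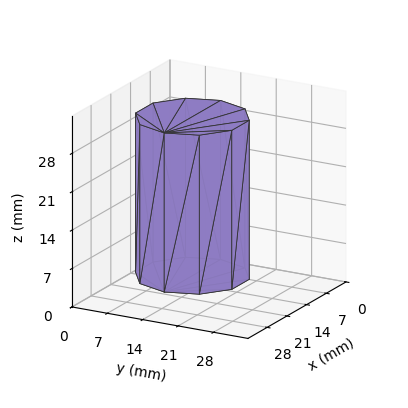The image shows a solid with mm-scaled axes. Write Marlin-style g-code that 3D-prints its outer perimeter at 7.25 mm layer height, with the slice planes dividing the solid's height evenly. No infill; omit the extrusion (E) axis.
Reading the render: the shape is a regular 10-sided prism (a cylinder approximated with 10 flat sides), circumscribed radius ≈ 10 mm, height ≈ 29 mm (dimensions read to the nearest mm from the axis ticks). For the g-code, the solid's height is divided into equal slices at the stated Δz and each level perimeter traced with G1 moves after a G0 lift.

; perimeter-only toolpath
G21 ; units = mm
G90 ; absolute positioning
G28 ; home
; layer 1
G0 Z7.25
G0 X20.00 Y10.00
G1 X18.09 Y15.88
G1 X13.09 Y19.51
G1 X6.91 Y19.51
G1 X1.91 Y15.88
G1 X0.00 Y10.00
G1 X1.91 Y4.12
G1 X6.91 Y0.49
G1 X13.09 Y0.49
G1 X18.09 Y4.12
G1 X20.00 Y10.00
; layer 2
G0 Z14.50
G0 X20.00 Y10.00
G1 X18.09 Y15.88
G1 X13.09 Y19.51
G1 X6.91 Y19.51
G1 X1.91 Y15.88
G1 X0.00 Y10.00
G1 X1.91 Y4.12
G1 X6.91 Y0.49
G1 X13.09 Y0.49
G1 X18.09 Y4.12
G1 X20.00 Y10.00
; layer 3
G0 Z21.75
G0 X20.00 Y10.00
G1 X18.09 Y15.88
G1 X13.09 Y19.51
G1 X6.91 Y19.51
G1 X1.91 Y15.88
G1 X0.00 Y10.00
G1 X1.91 Y4.12
G1 X6.91 Y0.49
G1 X13.09 Y0.49
G1 X18.09 Y4.12
G1 X20.00 Y10.00
; layer 4
G0 Z29.00
G0 X20.00 Y10.00
G1 X18.09 Y15.88
G1 X13.09 Y19.51
G1 X6.91 Y19.51
G1 X1.91 Y15.88
G1 X0.00 Y10.00
G1 X1.91 Y4.12
G1 X6.91 Y0.49
G1 X13.09 Y0.49
G1 X18.09 Y4.12
G1 X20.00 Y10.00
M2 ; end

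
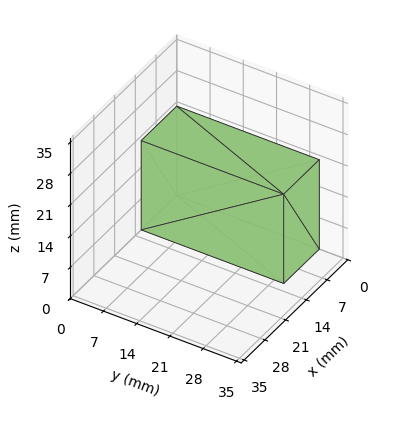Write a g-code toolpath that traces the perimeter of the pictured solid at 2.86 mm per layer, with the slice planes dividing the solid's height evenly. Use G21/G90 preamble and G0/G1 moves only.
Reading the render: the shape is a rectangular box, roughly 12 × 30 mm footprint and 20 mm tall (dimensions read to the nearest mm from the axis ticks). For the g-code, the solid's height is divided into equal slices at the stated Δz and each level perimeter traced with G1 moves after a G0 lift.

; perimeter-only toolpath
G21 ; units = mm
G90 ; absolute positioning
G28 ; home
; layer 1
G0 Z2.86
G0 X0.00 Y0.00
G1 X12.00 Y0.00
G1 X12.00 Y30.00
G1 X0.00 Y30.00
G1 X0.00 Y0.00
; layer 2
G0 Z5.71
G0 X0.00 Y0.00
G1 X12.00 Y0.00
G1 X12.00 Y30.00
G1 X0.00 Y30.00
G1 X0.00 Y0.00
; layer 3
G0 Z8.57
G0 X0.00 Y0.00
G1 X12.00 Y0.00
G1 X12.00 Y30.00
G1 X0.00 Y30.00
G1 X0.00 Y0.00
; layer 4
G0 Z11.43
G0 X0.00 Y0.00
G1 X12.00 Y0.00
G1 X12.00 Y30.00
G1 X0.00 Y30.00
G1 X0.00 Y0.00
; layer 5
G0 Z14.29
G0 X0.00 Y0.00
G1 X12.00 Y0.00
G1 X12.00 Y30.00
G1 X0.00 Y30.00
G1 X0.00 Y0.00
; layer 6
G0 Z17.14
G0 X0.00 Y0.00
G1 X12.00 Y0.00
G1 X12.00 Y30.00
G1 X0.00 Y30.00
G1 X0.00 Y0.00
; layer 7
G0 Z20.00
G0 X0.00 Y0.00
G1 X12.00 Y0.00
G1 X12.00 Y30.00
G1 X0.00 Y30.00
G1 X0.00 Y0.00
M2 ; end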